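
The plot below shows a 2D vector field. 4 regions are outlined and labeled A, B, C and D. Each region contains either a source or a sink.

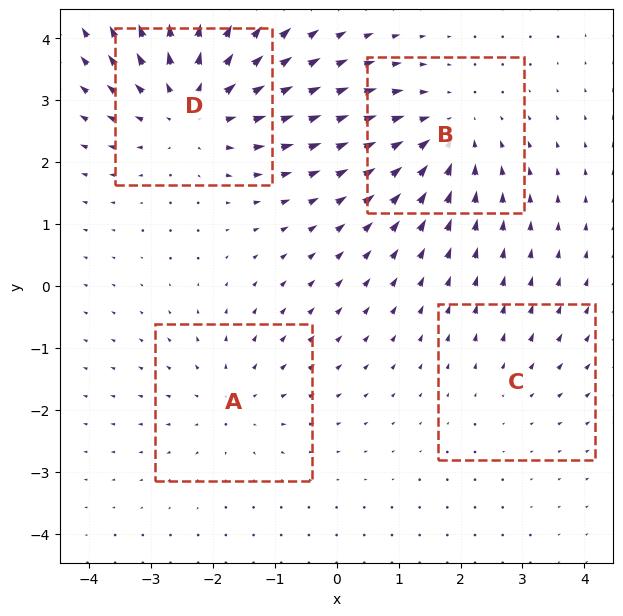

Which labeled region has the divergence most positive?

Divergence at each region's feature centre — A: about +3, B: about -4, C: about +2, D: about +6. Region D is most positive.

D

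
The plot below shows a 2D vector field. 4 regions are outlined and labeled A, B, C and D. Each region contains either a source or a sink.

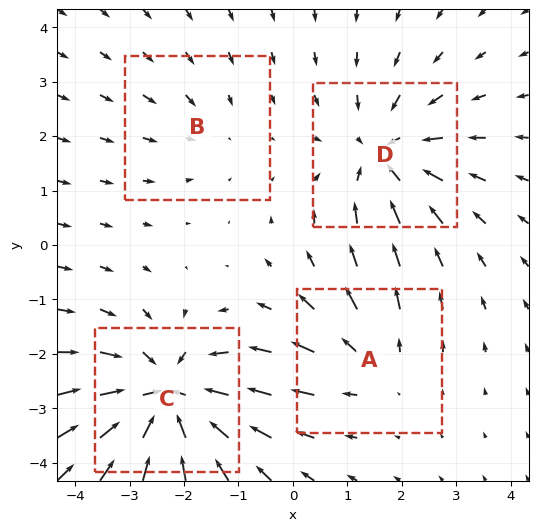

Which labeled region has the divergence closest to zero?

Divergence at each region's feature centre — A: about +3, B: about -2, C: about -6, D: about -4. Region B is closest to zero.

B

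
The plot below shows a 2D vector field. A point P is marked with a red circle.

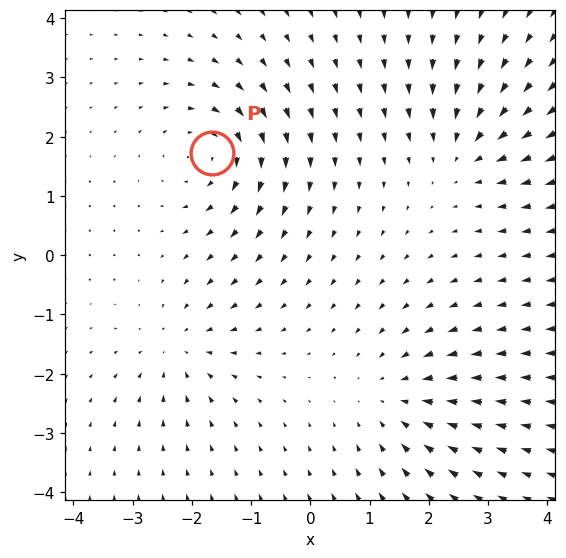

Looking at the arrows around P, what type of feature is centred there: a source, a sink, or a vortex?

vortex

At P (-1.7, 1.7) the arrows circulate clockwise. Divergence ≈0, curl about -4 — near-zero divergence with nonzero curl is a vortex.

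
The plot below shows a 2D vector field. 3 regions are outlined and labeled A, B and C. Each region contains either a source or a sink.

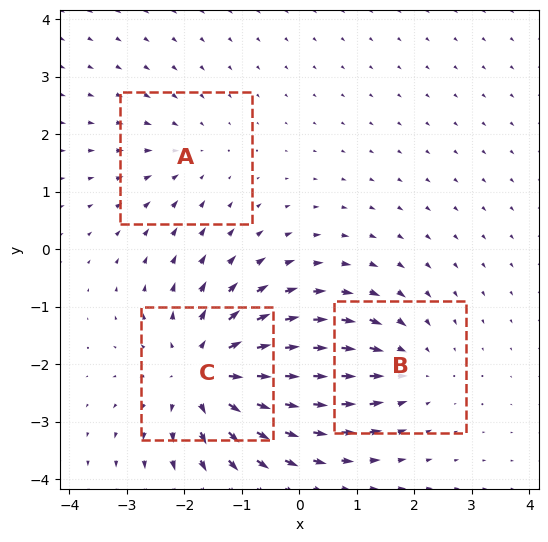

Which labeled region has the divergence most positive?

C

Divergence at each region's feature centre — A: about -2, B: about -3, C: about +5. Region C is most positive.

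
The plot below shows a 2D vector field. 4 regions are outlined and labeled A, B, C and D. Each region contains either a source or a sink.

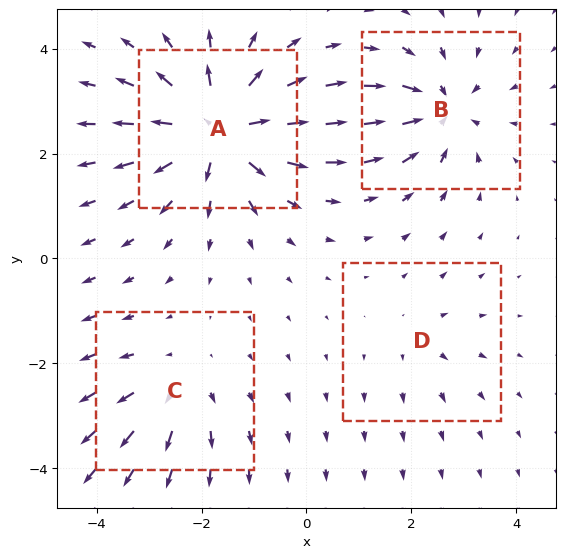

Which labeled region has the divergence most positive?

A

Divergence at each region's feature centre — A: about +8, B: about -5, C: about +4, D: about +2. Region A is most positive.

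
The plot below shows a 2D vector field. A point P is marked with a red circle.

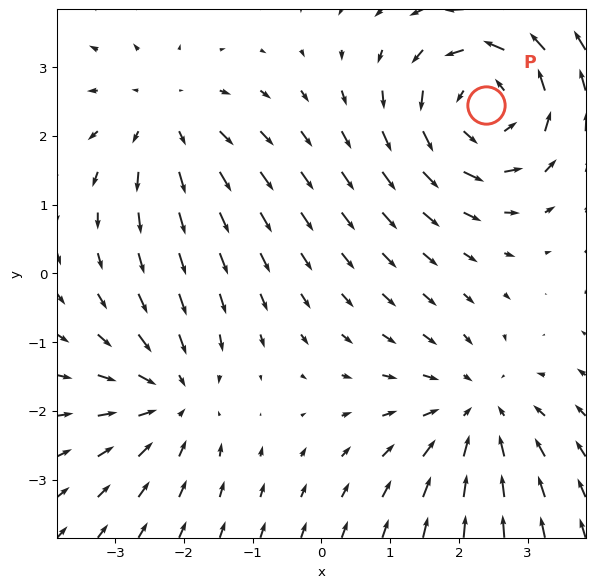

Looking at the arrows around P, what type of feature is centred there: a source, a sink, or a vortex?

vortex

At P (2.4, 2.5) the arrows circulate counterclockwise. Divergence ≈0, curl about +5 — near-zero divergence with nonzero curl is a vortex.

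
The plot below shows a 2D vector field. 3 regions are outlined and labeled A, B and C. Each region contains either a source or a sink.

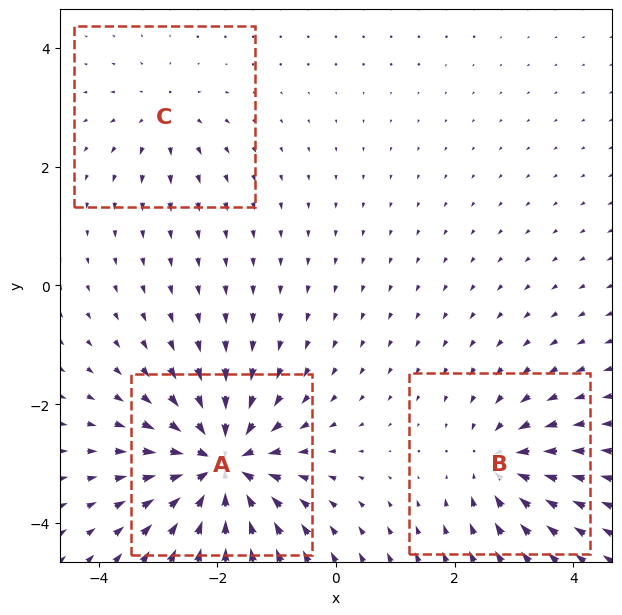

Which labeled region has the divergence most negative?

A

Divergence at each region's feature centre — A: about -7, B: about -4, C: about +2. Region A is most negative.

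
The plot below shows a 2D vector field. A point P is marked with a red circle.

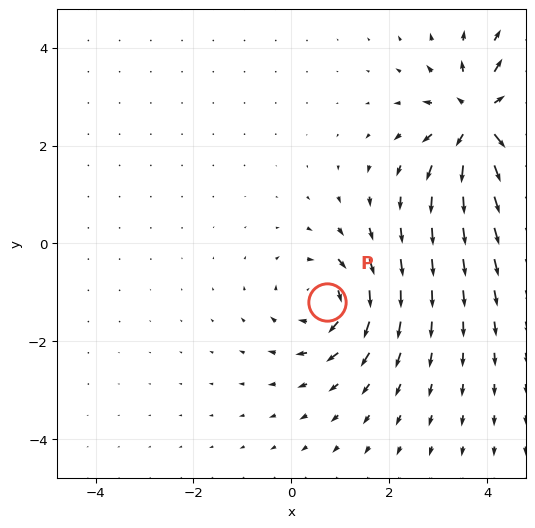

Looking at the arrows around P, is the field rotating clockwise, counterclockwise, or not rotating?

Near P at (0.7, -1.2) the arrows circulate clockwise. The curl (z-component) there is about -4; negative curl means clockwise rotation.

clockwise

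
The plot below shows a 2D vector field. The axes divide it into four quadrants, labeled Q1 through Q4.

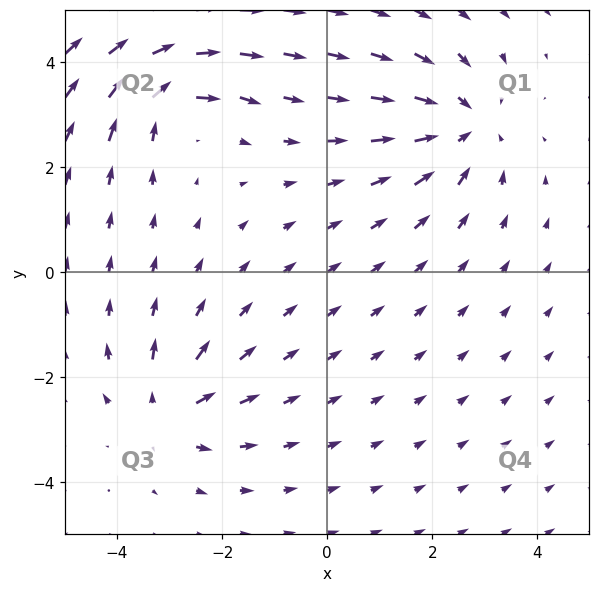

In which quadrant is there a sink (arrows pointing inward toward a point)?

The sink sits at approximately (2.6, 2.8), which lies in quadrant Q1. The divergence there is about -4, negative as expected for a sink.

Q1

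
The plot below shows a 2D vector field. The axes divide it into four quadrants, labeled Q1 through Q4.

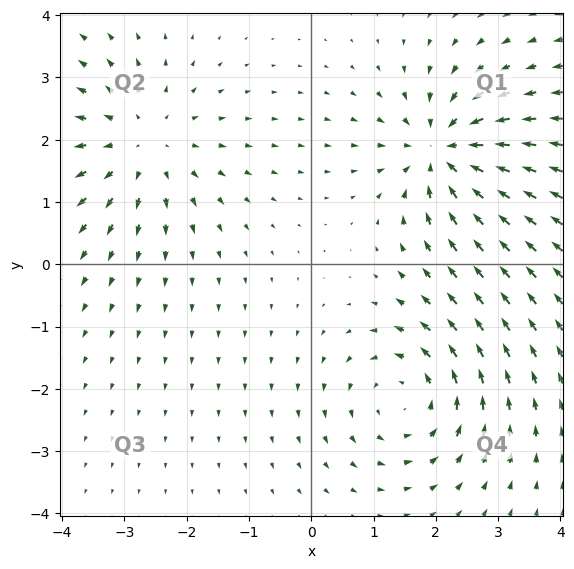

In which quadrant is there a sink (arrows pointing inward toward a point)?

Q1

The sink sits at approximately (2.1, 1.8), which lies in quadrant Q1. The divergence there is about -5, negative as expected for a sink.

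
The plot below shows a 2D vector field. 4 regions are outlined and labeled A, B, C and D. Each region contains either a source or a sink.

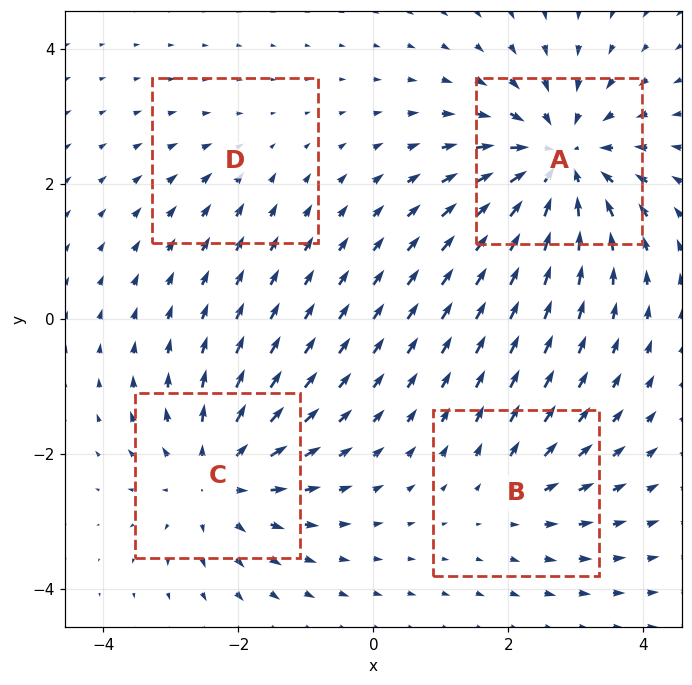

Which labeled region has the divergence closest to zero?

D

Divergence at each region's feature centre — A: about -7, B: about +3, C: about +5, D: about -2. Region D is closest to zero.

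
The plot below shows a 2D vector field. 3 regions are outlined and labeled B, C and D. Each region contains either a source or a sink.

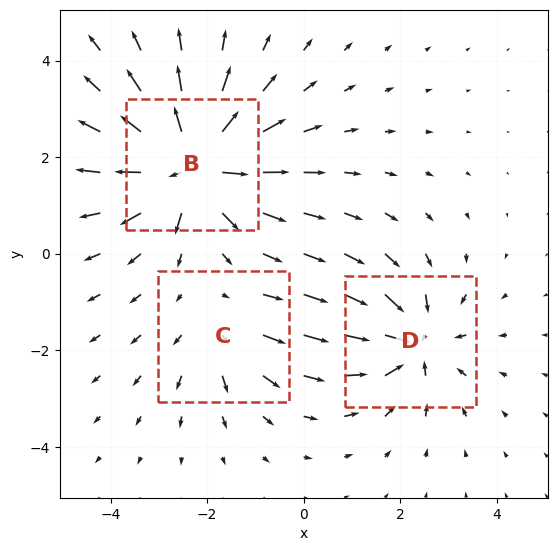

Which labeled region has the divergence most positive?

Divergence at each region's feature centre — B: about +6, C: about +2, D: about -4. Region B is most positive.

B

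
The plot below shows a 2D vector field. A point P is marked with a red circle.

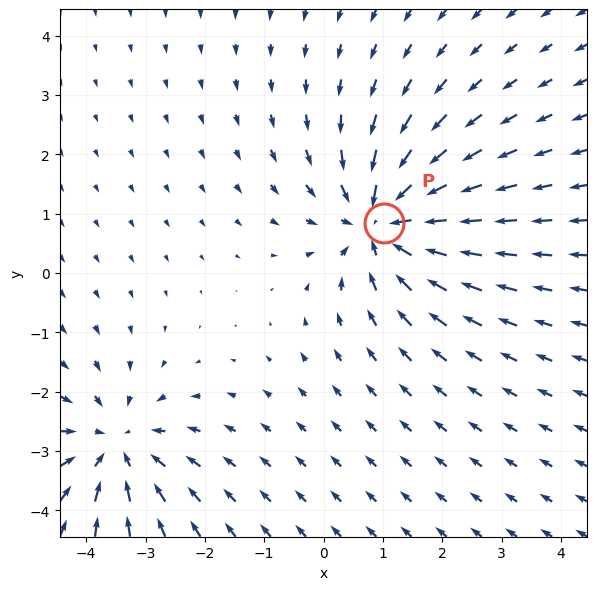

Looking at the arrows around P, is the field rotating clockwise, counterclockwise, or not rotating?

Near P at (1.0, 0.8) the arrows show no circulation. The curl there is ≈0.

not rotating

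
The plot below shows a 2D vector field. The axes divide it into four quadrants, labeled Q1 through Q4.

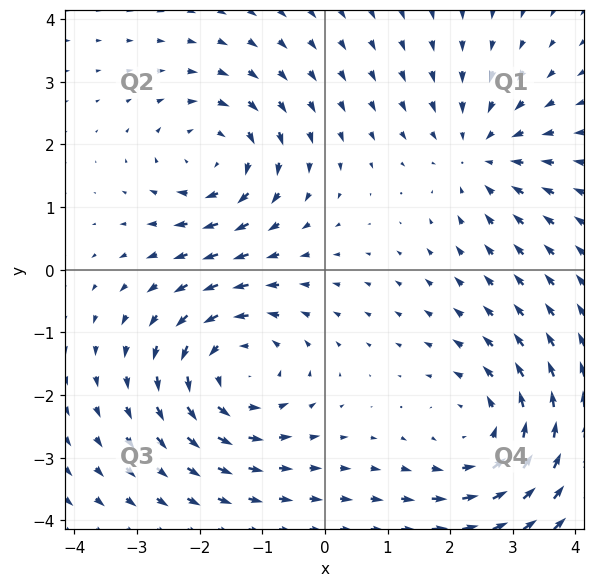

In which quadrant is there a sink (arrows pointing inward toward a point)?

Q1

The sink sits at approximately (2.5, 1.9), which lies in quadrant Q1. The divergence there is about -3, negative as expected for a sink.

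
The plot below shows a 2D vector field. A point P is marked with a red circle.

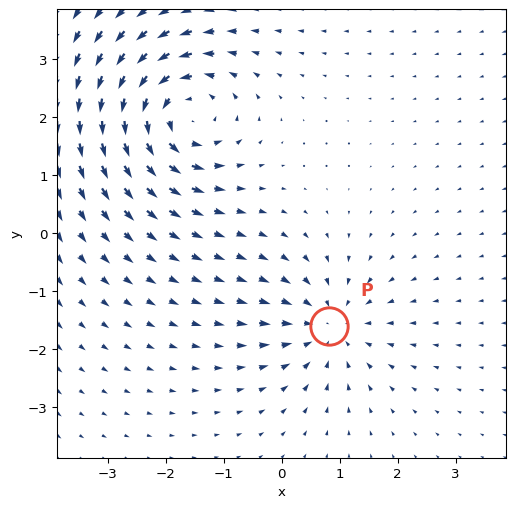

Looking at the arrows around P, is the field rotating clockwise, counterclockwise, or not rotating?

not rotating

Near P at (0.8, -1.6) the arrows show no circulation. The curl there is ≈0.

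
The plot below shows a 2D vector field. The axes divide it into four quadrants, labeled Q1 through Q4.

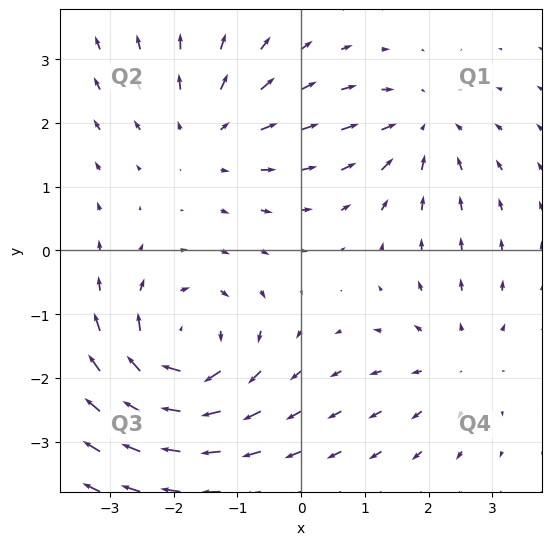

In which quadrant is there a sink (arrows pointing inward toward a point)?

Q1

The sink sits at approximately (1.9, 1.9), which lies in quadrant Q1. The divergence there is about -3, negative as expected for a sink.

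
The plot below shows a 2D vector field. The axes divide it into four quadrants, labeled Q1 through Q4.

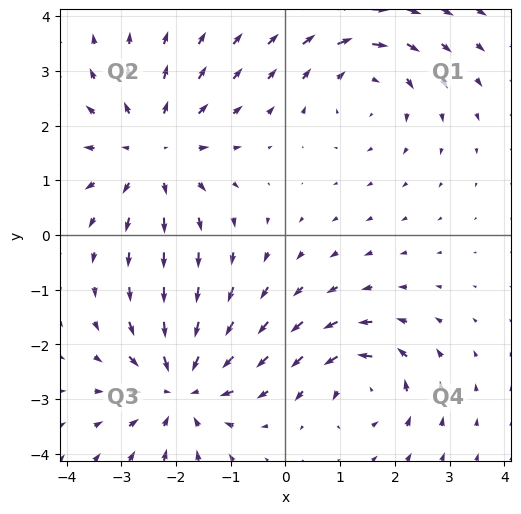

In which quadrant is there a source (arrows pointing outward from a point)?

Q2

The source sits at approximately (-2.4, 1.5), which lies in quadrant Q2. The divergence there is about +4, positive as expected for a source.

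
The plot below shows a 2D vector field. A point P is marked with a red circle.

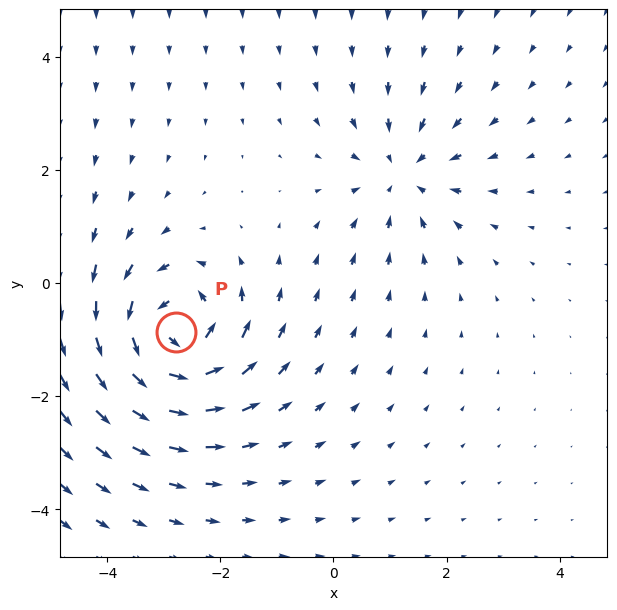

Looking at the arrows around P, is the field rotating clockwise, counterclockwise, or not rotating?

counterclockwise

Near P at (-2.8, -0.9) the arrows circulate counterclockwise. The curl (z-component) there is about +5; positive curl means counterclockwise rotation.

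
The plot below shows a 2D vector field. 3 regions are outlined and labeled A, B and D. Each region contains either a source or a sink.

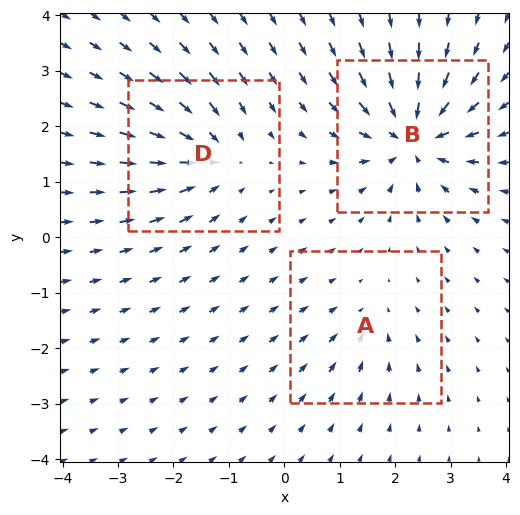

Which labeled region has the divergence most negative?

Divergence at each region's feature centre — A: about -2, B: about -6, D: about -4. Region B is most negative.

B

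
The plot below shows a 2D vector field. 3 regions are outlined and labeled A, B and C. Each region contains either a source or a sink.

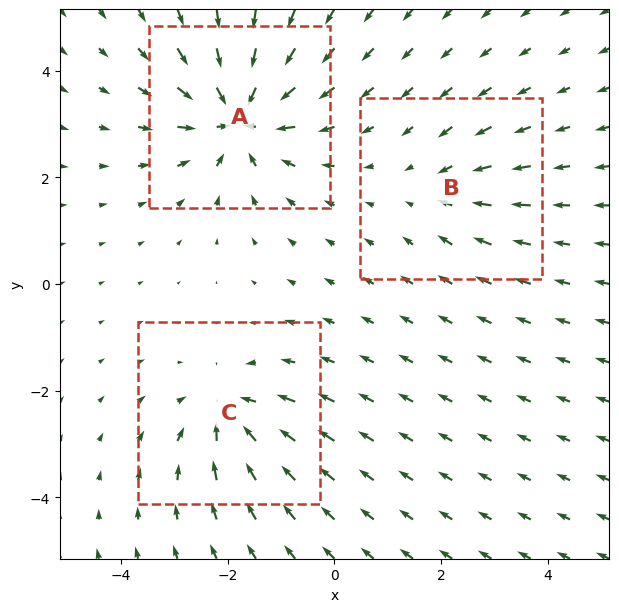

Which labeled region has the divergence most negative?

Divergence at each region's feature centre — A: about -6, B: about -2, C: about -4. Region A is most negative.

A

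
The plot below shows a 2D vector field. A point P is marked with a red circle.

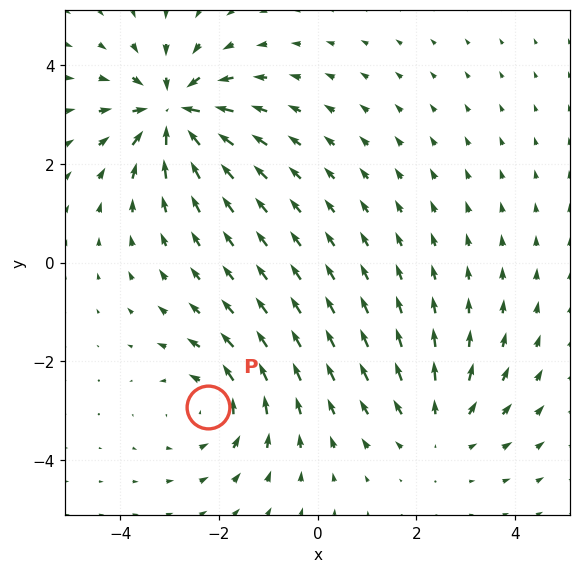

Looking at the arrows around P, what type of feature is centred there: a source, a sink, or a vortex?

At P (-2.2, -2.9) the arrows circulate counterclockwise. Divergence ≈0, curl about +3 — near-zero divergence with nonzero curl is a vortex.

vortex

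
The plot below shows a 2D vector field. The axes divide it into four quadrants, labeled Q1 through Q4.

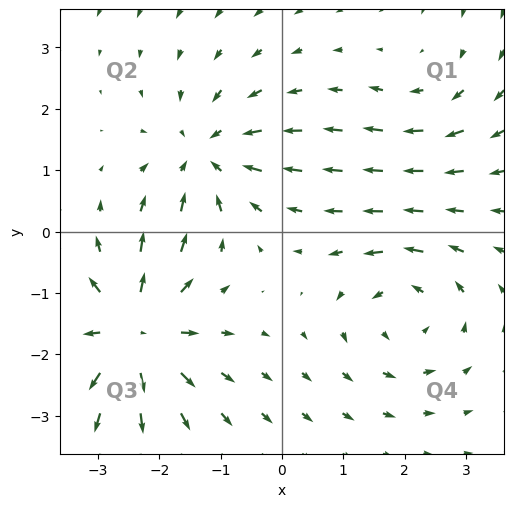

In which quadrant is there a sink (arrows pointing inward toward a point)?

Q2

The sink sits at approximately (-1.2, 1.2), which lies in quadrant Q2. The divergence there is about -4, negative as expected for a sink.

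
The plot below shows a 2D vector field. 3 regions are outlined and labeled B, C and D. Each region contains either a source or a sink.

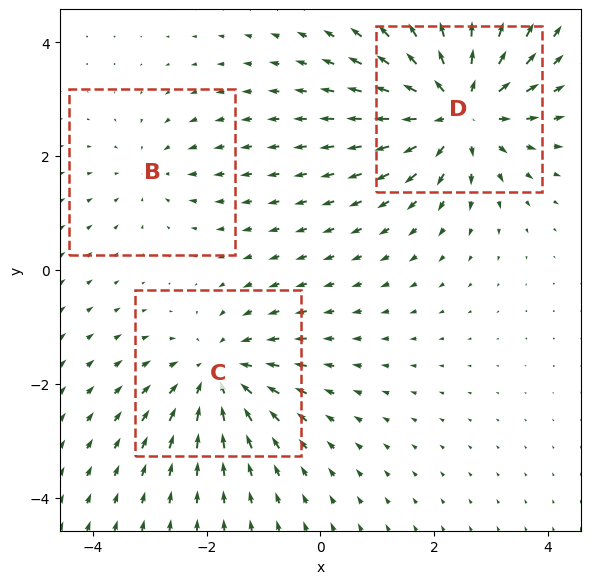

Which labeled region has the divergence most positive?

D

Divergence at each region's feature centre — B: about -2, C: about -3, D: about +5. Region D is most positive.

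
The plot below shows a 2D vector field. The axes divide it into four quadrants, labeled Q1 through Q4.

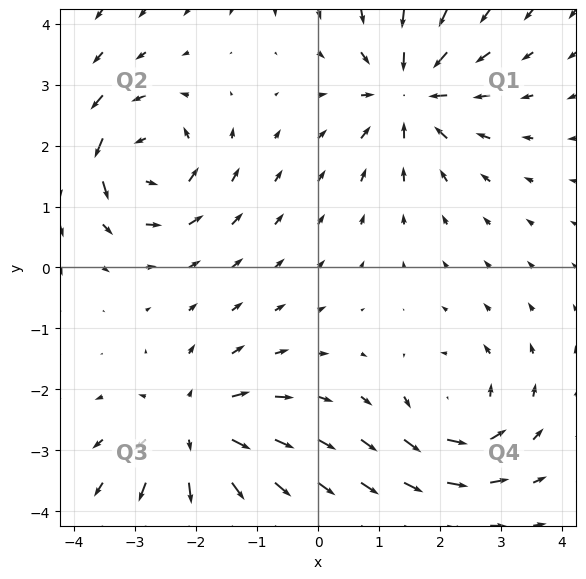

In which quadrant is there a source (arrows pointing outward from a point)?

Q3

The source sits at approximately (-2.0, -2.7), which lies in quadrant Q3. The divergence there is about +5, positive as expected for a source.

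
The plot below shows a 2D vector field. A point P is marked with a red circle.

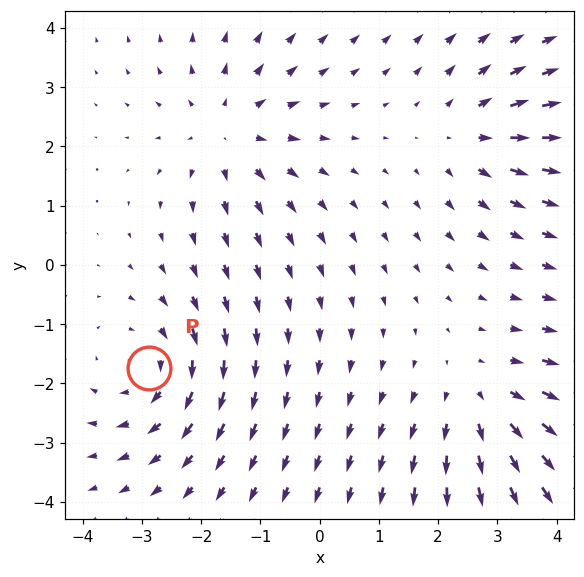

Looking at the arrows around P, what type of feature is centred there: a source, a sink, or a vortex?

At P (-2.9, -1.7) the arrows circulate clockwise. Divergence ≈0, curl about -4 — near-zero divergence with nonzero curl is a vortex.

vortex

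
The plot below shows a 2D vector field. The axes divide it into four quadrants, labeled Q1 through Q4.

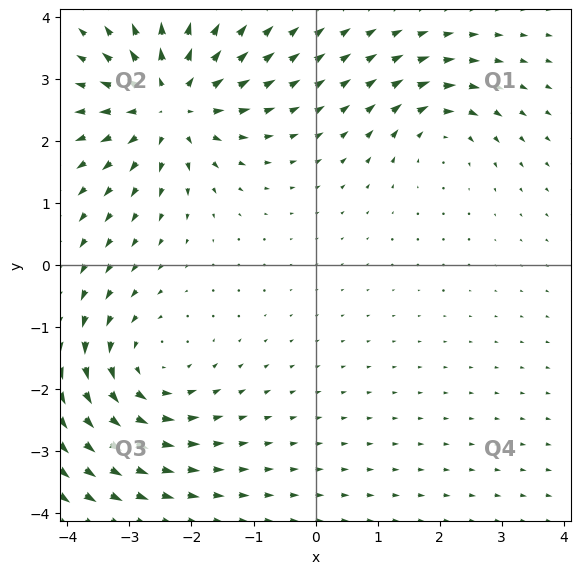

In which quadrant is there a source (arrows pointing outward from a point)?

The source sits at approximately (-2.3, 2.6), which lies in quadrant Q2. The divergence there is about +6, positive as expected for a source.

Q2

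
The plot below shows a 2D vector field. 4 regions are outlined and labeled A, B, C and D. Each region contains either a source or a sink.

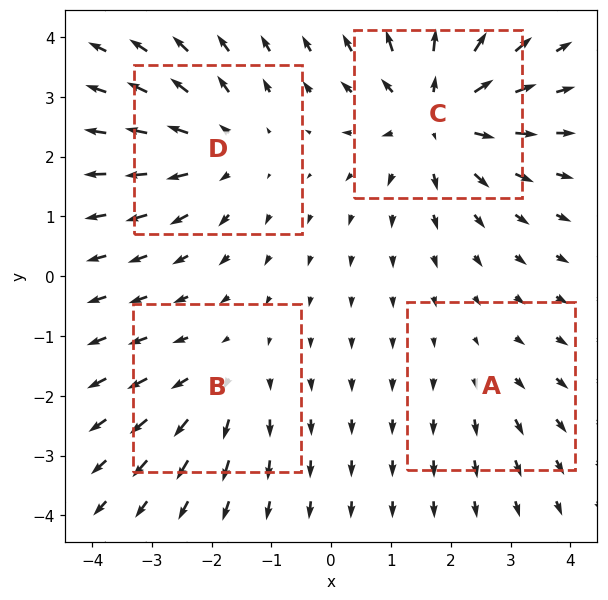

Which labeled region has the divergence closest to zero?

A

Divergence at each region's feature centre — A: about +2, B: about +3, C: about +6, D: about +4. Region A is closest to zero.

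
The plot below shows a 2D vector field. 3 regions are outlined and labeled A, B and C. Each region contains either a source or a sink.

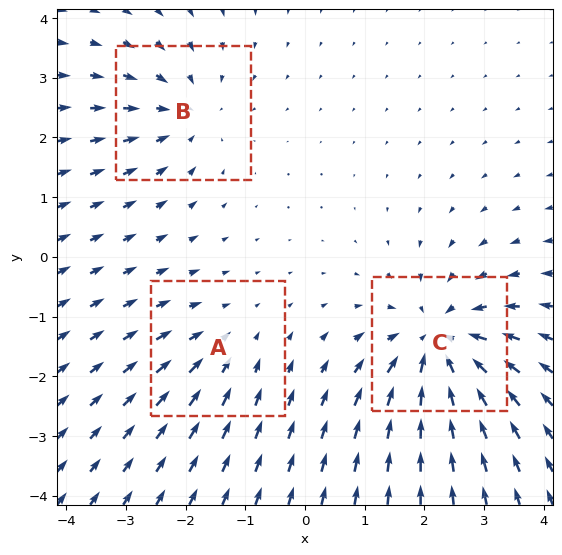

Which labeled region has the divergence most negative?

Divergence at each region's feature centre — A: about -2, B: about -3, C: about -5. Region C is most negative.

C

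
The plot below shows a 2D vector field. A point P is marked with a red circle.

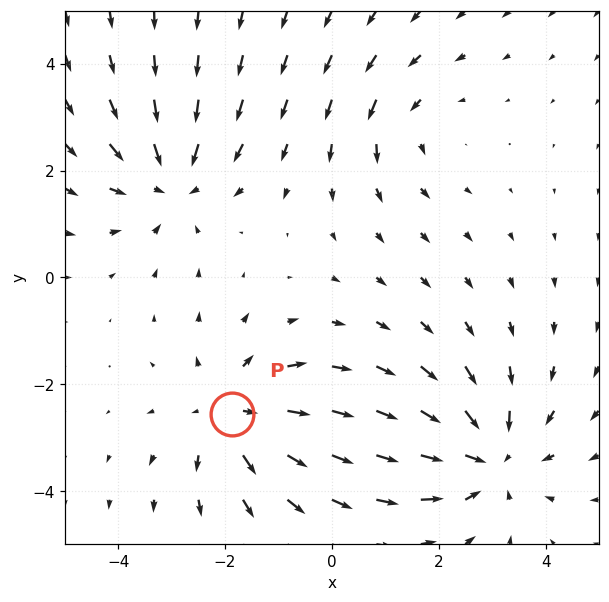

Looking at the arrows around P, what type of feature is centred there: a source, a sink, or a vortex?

At P (-1.9, -2.6) the arrows spread outward. Divergence about +4, curl ≈0 — positive divergence with near-zero curl is a source.

source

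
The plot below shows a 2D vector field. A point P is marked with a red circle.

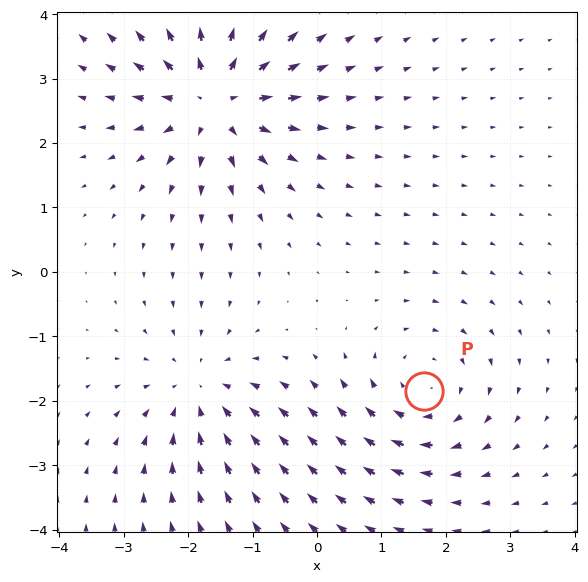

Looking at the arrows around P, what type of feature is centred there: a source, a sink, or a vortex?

vortex

At P (1.7, -1.8) the arrows circulate clockwise. Divergence ≈0, curl about -3 — near-zero divergence with nonzero curl is a vortex.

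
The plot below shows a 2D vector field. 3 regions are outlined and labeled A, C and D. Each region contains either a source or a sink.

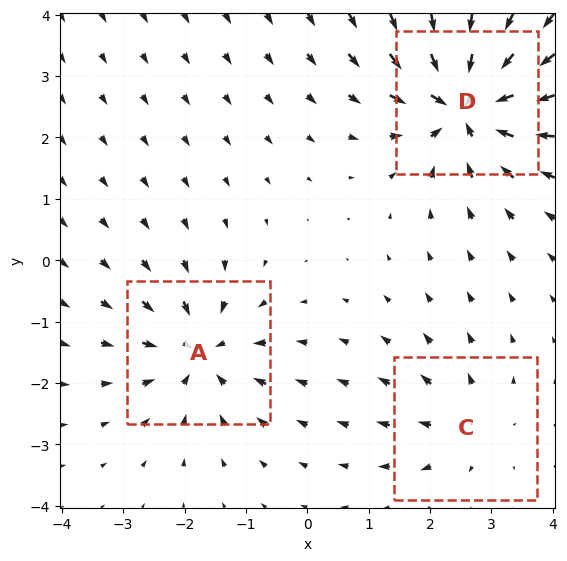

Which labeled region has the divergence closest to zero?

C

Divergence at each region's feature centre — A: about -4, C: about +2, D: about -6. Region C is closest to zero.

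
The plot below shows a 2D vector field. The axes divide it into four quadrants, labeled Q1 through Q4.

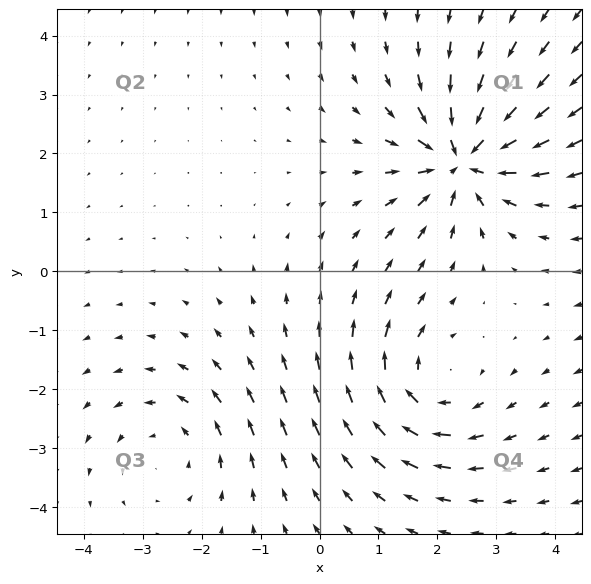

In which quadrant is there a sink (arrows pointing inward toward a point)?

Q1

The sink sits at approximately (2.4, 1.9), which lies in quadrant Q1. The divergence there is about -7, negative as expected for a sink.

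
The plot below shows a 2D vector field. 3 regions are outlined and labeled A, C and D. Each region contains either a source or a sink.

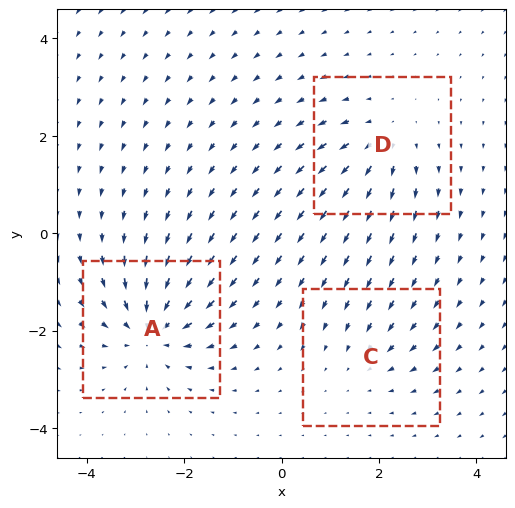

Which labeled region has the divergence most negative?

A

Divergence at each region's feature centre — A: about -5, C: about -2, D: about +4. Region A is most negative.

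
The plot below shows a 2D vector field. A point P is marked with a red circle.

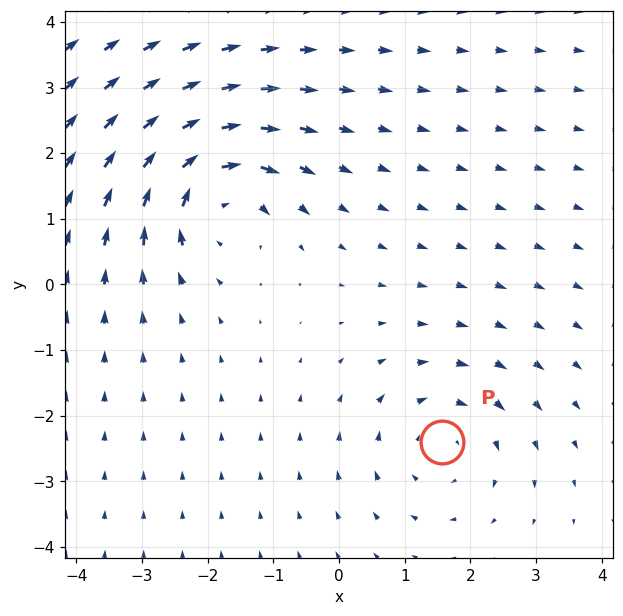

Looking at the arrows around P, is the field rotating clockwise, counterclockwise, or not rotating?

Near P at (1.6, -2.4) the arrows circulate clockwise. The curl (z-component) there is about -3; negative curl means clockwise rotation.

clockwise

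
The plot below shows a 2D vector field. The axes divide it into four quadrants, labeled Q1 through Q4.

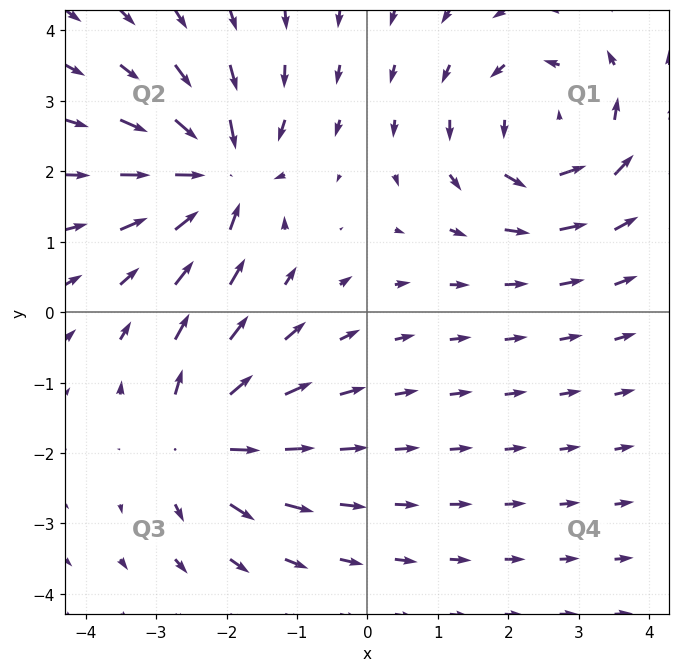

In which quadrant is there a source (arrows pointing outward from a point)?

The source sits at approximately (-2.4, -1.8), which lies in quadrant Q3. The divergence there is about +5, positive as expected for a source.

Q3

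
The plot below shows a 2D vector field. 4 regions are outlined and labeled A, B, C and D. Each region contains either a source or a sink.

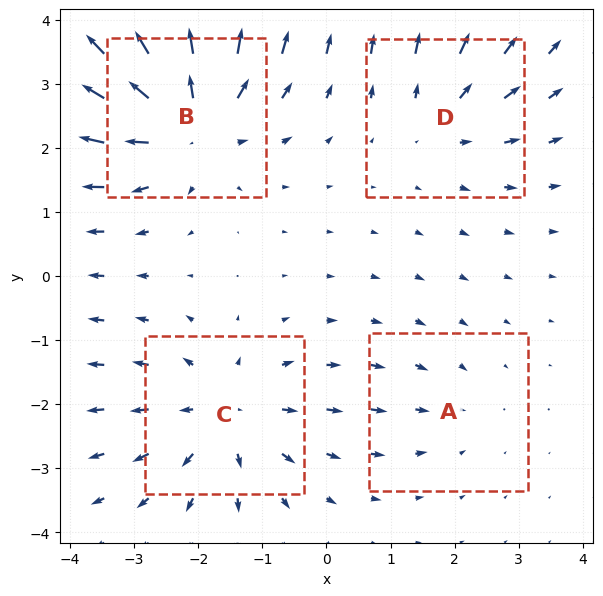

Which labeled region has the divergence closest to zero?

A

Divergence at each region's feature centre — A: about -2, B: about +6, C: about +5, D: about +3. Region A is closest to zero.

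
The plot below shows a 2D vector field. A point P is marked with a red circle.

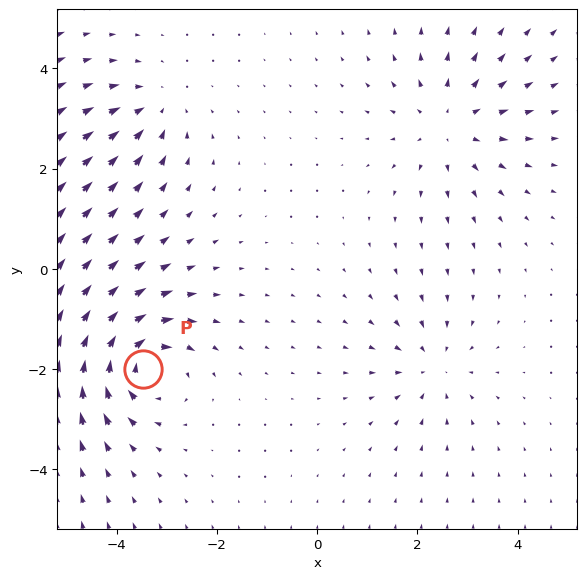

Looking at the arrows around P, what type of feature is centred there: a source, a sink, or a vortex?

vortex

At P (-3.5, -2.0) the arrows circulate clockwise. Divergence ≈0, curl about -6 — near-zero divergence with nonzero curl is a vortex.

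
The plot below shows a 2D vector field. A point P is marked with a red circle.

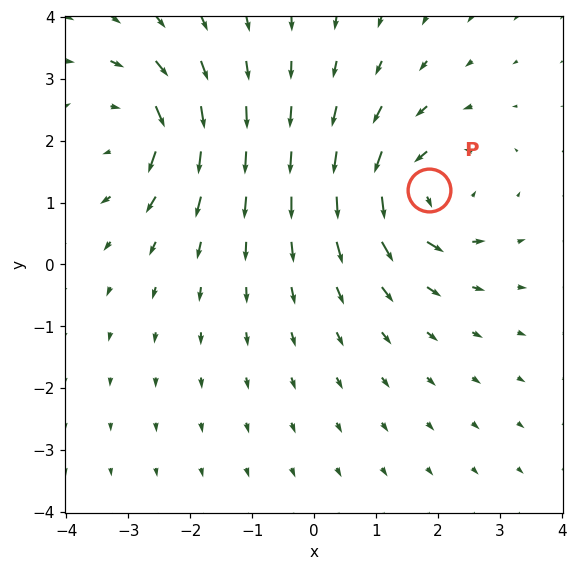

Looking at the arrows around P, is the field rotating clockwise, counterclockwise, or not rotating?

counterclockwise

Near P at (1.9, 1.2) the arrows circulate counterclockwise. The curl (z-component) there is about +6; positive curl means counterclockwise rotation.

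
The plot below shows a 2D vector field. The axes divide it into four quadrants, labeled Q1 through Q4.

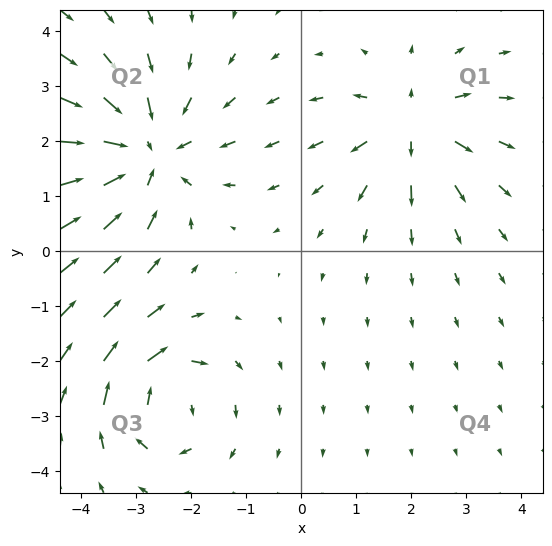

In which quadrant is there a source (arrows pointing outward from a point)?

Q1

The source sits at approximately (2.0, 2.3), which lies in quadrant Q1. The divergence there is about +4, positive as expected for a source.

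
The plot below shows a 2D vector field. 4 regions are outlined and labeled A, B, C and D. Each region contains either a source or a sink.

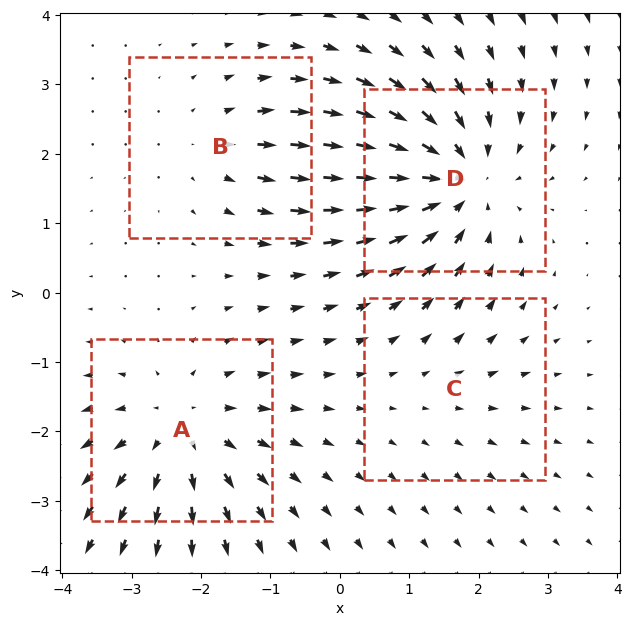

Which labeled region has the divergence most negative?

D

Divergence at each region's feature centre — A: about +4, B: about +3, C: about +2, D: about -5. Region D is most negative.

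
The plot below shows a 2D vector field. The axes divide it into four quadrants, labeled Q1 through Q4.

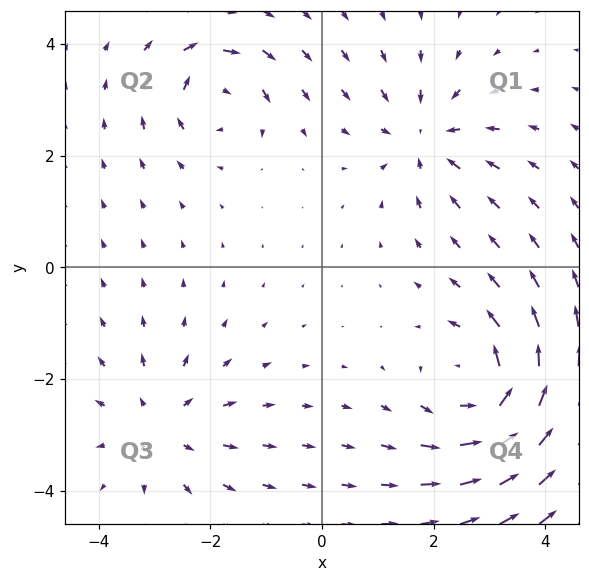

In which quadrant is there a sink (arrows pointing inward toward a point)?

Q1

The sink sits at approximately (1.8, 2.3), which lies in quadrant Q1. The divergence there is about -4, negative as expected for a sink.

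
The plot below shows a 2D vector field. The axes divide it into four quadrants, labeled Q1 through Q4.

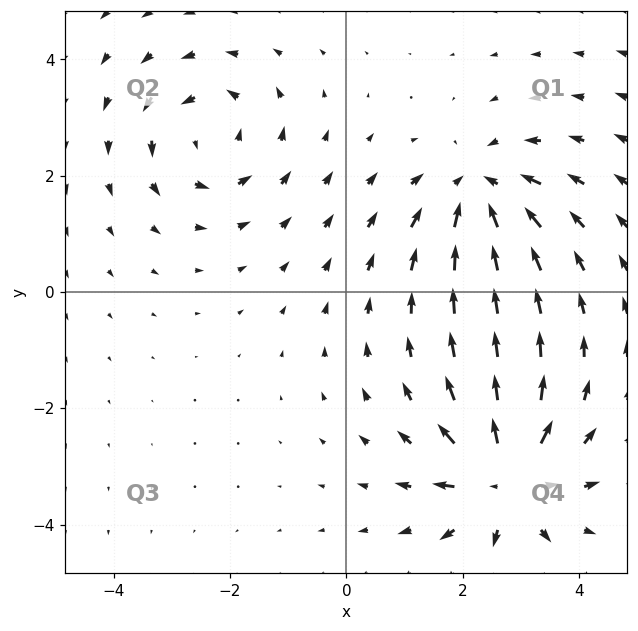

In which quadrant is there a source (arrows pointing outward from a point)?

The source sits at approximately (2.7, -3.2), which lies in quadrant Q4. The divergence there is about +6, positive as expected for a source.

Q4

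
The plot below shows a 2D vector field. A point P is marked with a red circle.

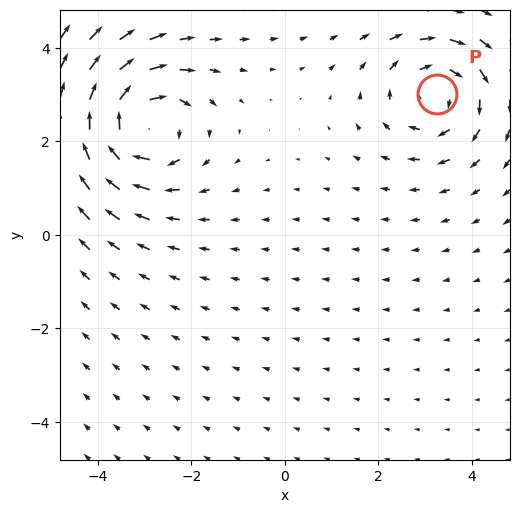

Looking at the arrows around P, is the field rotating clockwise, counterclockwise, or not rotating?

Near P at (3.3, 3.0) the arrows circulate clockwise. The curl (z-component) there is about -3; negative curl means clockwise rotation.

clockwise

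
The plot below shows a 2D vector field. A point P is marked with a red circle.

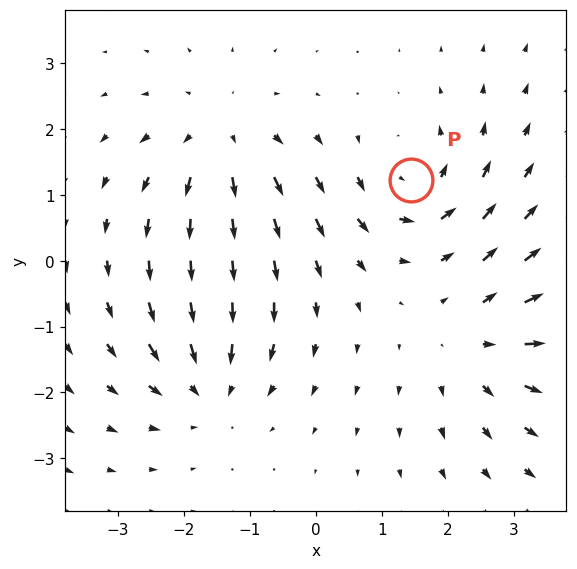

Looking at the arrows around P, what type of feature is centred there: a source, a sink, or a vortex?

At P (1.4, 1.2) the arrows circulate counterclockwise. Divergence about +0.1, curl about +5 — near-zero divergence with nonzero curl is a vortex.

vortex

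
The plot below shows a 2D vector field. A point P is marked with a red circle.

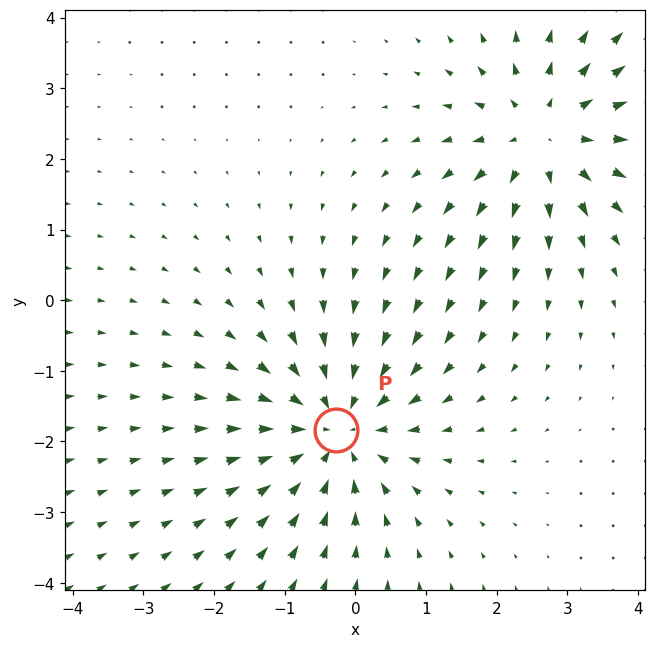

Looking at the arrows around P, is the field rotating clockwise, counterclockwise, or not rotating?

not rotating

Near P at (-0.3, -1.8) the arrows show no circulation. The curl there is ≈0.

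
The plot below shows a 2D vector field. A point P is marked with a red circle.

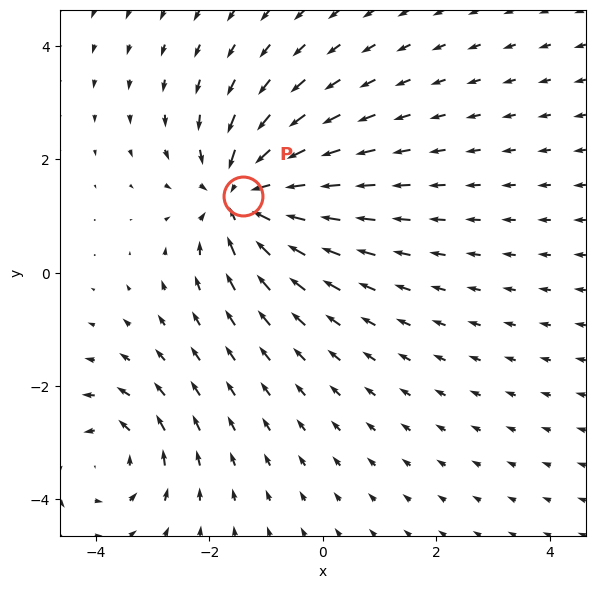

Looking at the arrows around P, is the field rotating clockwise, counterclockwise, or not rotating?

not rotating

Near P at (-1.4, 1.3) the arrows show no circulation. The curl there is ≈0.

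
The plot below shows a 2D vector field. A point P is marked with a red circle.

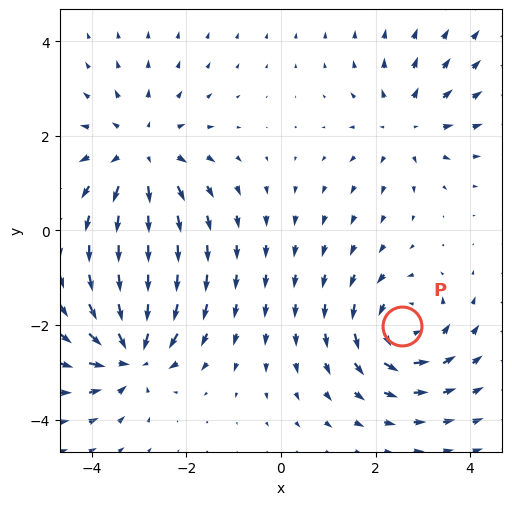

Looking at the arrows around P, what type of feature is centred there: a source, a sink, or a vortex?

At P (2.6, -2.0) the arrows circulate counterclockwise. Divergence ≈0, curl about +4 — near-zero divergence with nonzero curl is a vortex.

vortex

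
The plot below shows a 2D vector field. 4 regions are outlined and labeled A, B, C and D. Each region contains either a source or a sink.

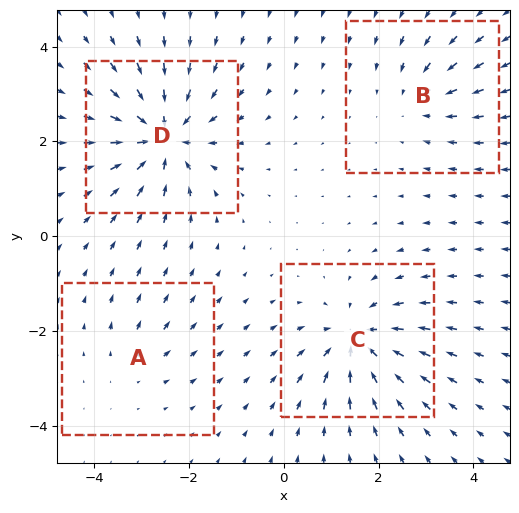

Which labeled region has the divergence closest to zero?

Divergence at each region's feature centre — A: about +2, B: about -3, C: about -6, D: about -7. Region A is closest to zero.

A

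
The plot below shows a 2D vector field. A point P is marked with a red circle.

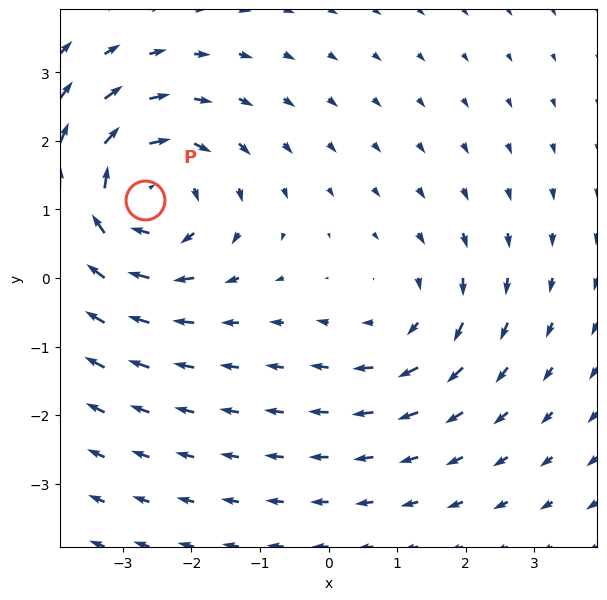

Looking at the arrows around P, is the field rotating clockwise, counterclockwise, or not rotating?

Near P at (-2.7, 1.1) the arrows circulate clockwise. The curl (z-component) there is about -4; negative curl means clockwise rotation.

clockwise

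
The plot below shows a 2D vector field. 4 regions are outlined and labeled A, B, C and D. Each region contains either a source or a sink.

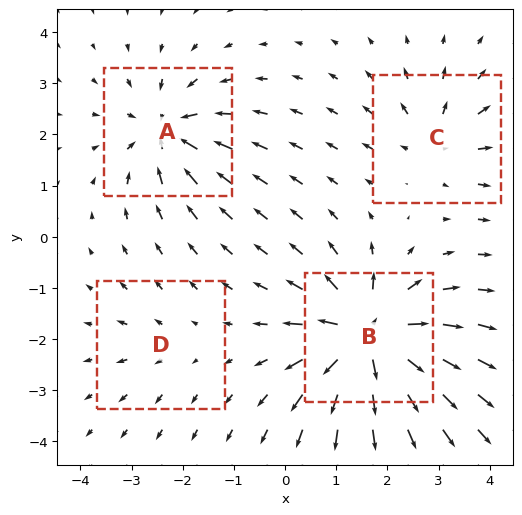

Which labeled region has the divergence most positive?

B

Divergence at each region's feature centre — A: about -6, B: about +9, C: about +4, D: about +2. Region B is most positive.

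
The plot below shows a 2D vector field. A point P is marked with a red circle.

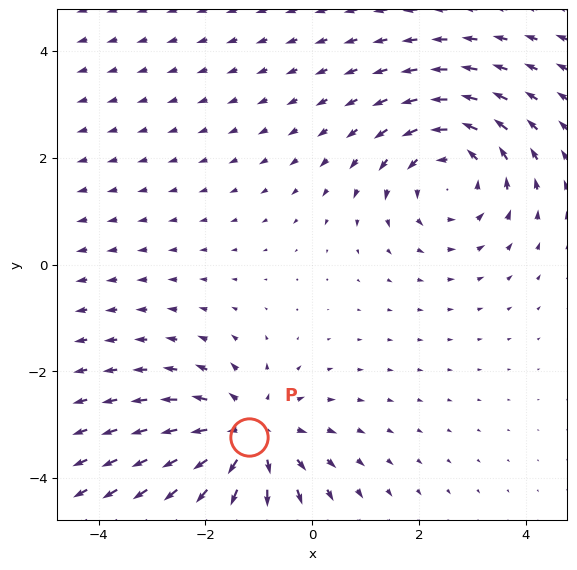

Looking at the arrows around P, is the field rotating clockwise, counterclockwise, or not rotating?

Near P at (-1.2, -3.2) the arrows show no circulation. The curl there is ≈0.

not rotating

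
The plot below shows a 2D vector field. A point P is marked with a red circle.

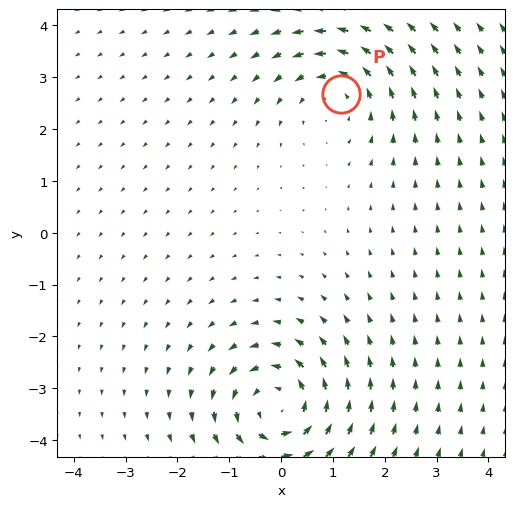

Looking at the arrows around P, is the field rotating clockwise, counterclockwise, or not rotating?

Near P at (1.2, 2.7) the arrows circulate counterclockwise. The curl (z-component) there is about +3; positive curl means counterclockwise rotation.

counterclockwise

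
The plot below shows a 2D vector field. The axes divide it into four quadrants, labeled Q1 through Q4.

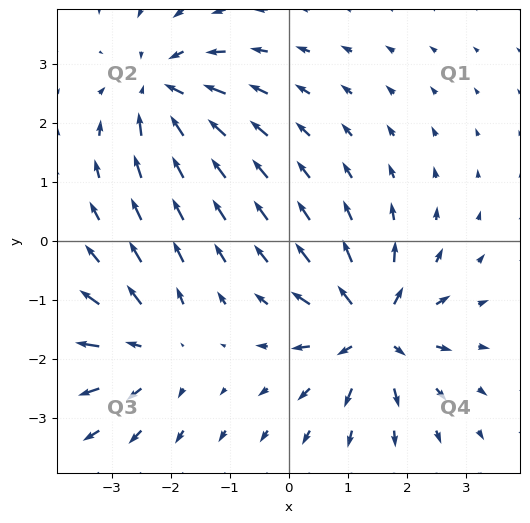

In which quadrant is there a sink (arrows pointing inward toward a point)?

Q2

The sink sits at approximately (-2.1, 2.5), which lies in quadrant Q2. The divergence there is about -4, negative as expected for a sink.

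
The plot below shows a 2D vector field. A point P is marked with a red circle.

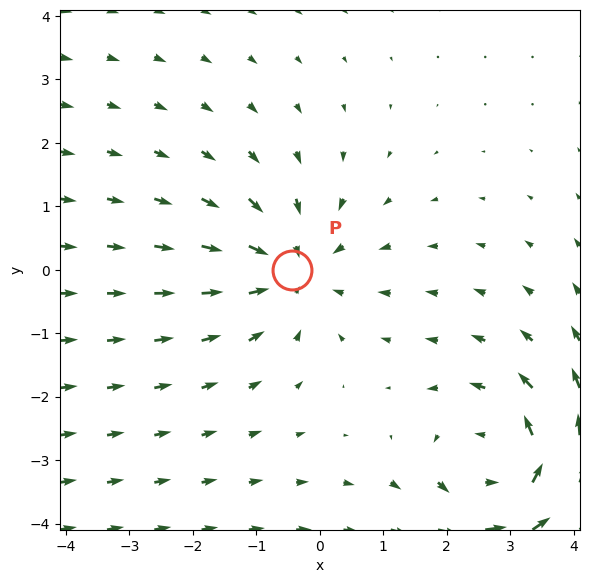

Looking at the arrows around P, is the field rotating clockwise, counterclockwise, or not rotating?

not rotating

Near P at (-0.4, -0.0) the arrows show no circulation. The curl there is ≈0.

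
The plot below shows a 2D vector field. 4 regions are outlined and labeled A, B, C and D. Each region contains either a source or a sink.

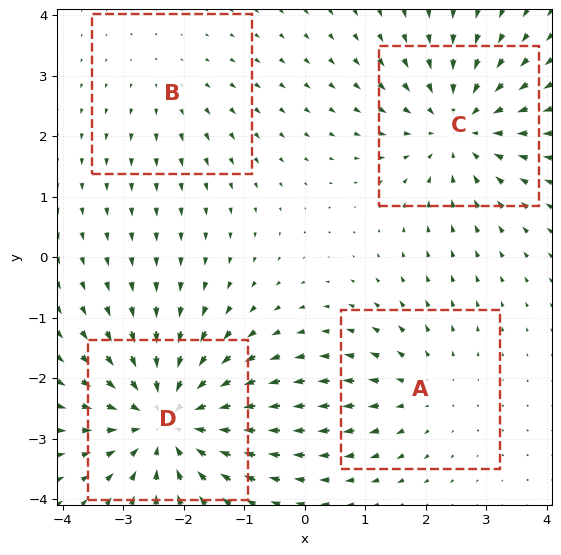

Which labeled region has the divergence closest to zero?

B

Divergence at each region's feature centre — A: about +3, B: about +2, C: about -5, D: about -6. Region B is closest to zero.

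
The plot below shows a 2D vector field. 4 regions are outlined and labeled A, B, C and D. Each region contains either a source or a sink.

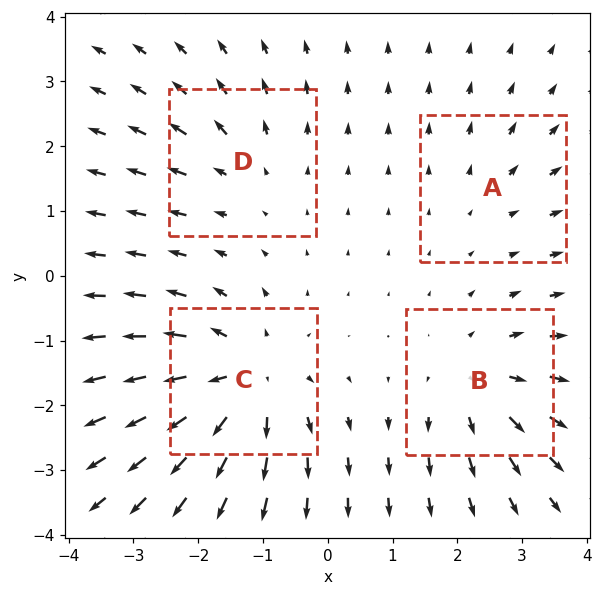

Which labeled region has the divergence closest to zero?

Divergence at each region's feature centre — A: about +2, B: about +5, C: about +7, D: about +3. Region A is closest to zero.

A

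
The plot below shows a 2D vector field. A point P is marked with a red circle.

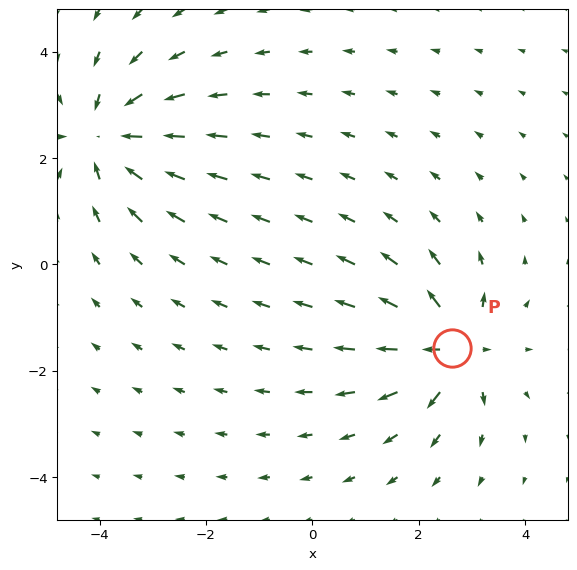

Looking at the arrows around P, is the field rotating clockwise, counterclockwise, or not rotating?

not rotating

Near P at (2.6, -1.6) the arrows show no circulation. The curl there is ≈0.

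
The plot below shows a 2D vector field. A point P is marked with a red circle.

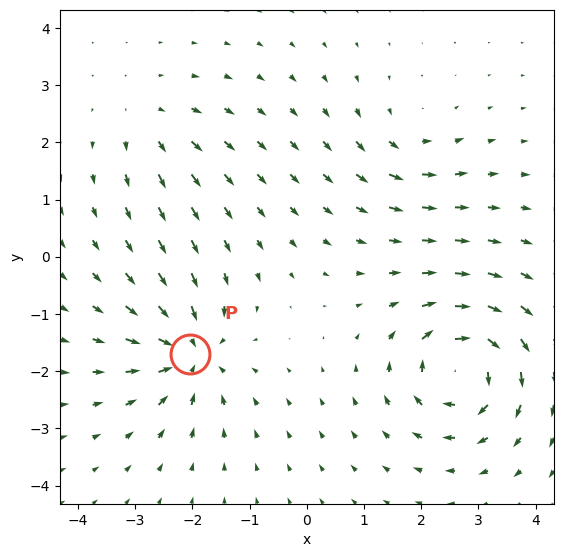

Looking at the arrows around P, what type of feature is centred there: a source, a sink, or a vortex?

At P (-2.0, -1.7) the arrows converge inward. Divergence about -6, curl ≈0 — negative divergence with near-zero curl is a sink.

sink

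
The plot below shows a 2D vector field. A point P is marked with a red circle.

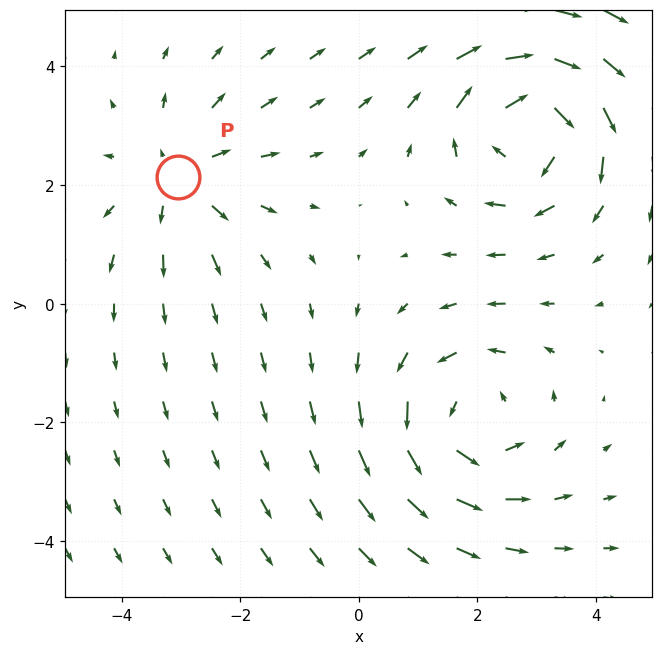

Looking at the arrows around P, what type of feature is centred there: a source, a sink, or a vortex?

source

At P (-3.1, 2.1) the arrows spread outward. Divergence about +3, curl ≈0 — positive divergence with near-zero curl is a source.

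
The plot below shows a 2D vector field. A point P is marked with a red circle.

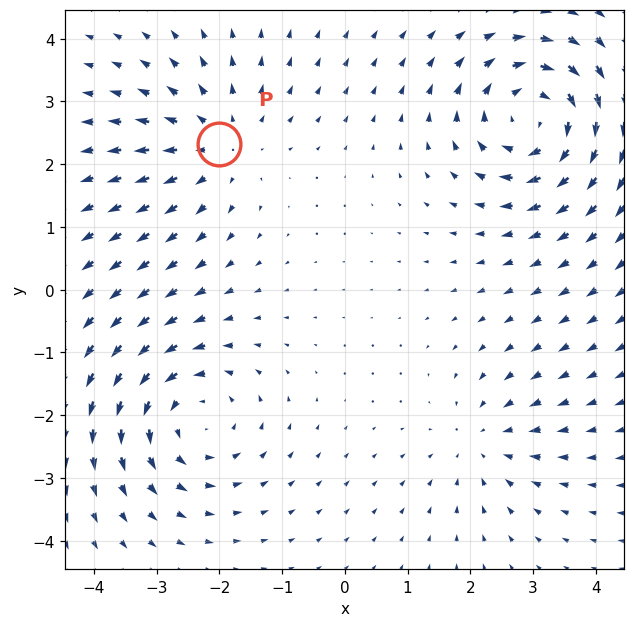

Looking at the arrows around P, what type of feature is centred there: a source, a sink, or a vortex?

At P (-2.0, 2.3) the arrows spread outward. Divergence about +3, curl ≈0 — positive divergence with near-zero curl is a source.

source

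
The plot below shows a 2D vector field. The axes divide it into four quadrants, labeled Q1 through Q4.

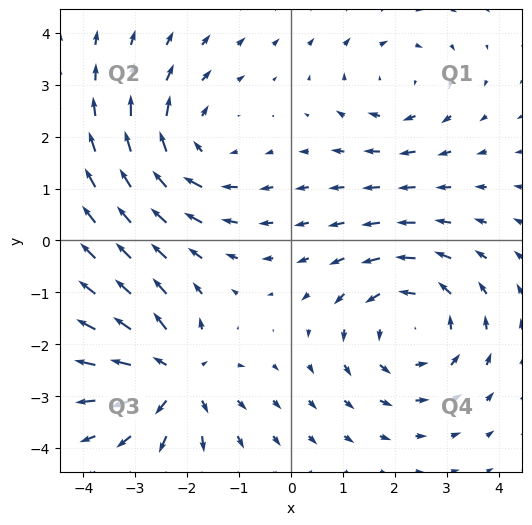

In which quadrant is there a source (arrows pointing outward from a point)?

The source sits at approximately (-2.2, -2.6), which lies in quadrant Q3. The divergence there is about +5, positive as expected for a source.

Q3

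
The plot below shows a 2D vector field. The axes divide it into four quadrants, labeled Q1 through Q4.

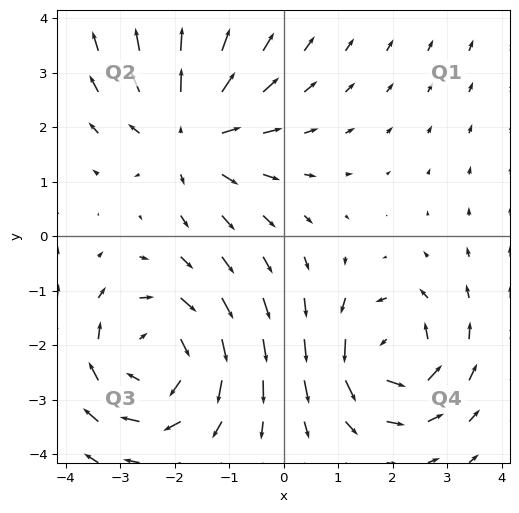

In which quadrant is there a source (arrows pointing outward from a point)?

Q2

The source sits at approximately (-1.7, 1.9), which lies in quadrant Q2. The divergence there is about +3, positive as expected for a source.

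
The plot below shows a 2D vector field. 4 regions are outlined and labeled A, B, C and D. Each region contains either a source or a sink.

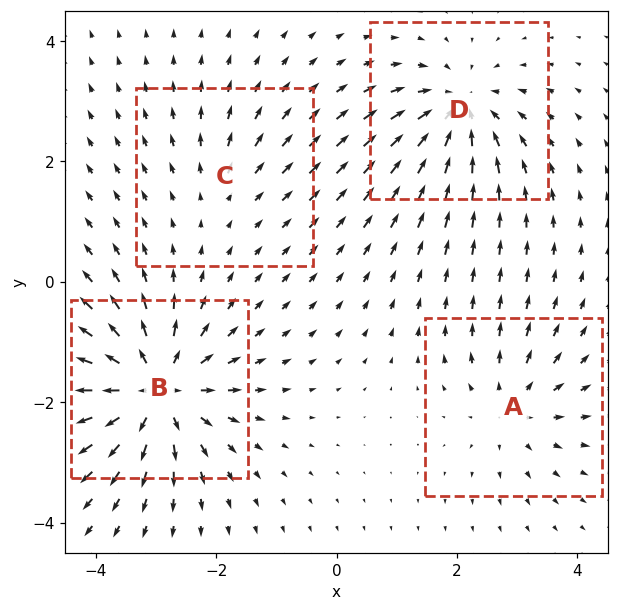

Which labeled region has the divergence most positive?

B

Divergence at each region's feature centre — A: about +4, B: about +8, C: about +2, D: about -6. Region B is most positive.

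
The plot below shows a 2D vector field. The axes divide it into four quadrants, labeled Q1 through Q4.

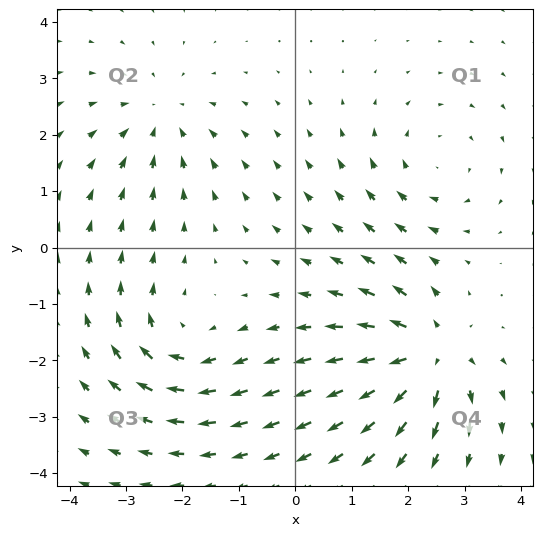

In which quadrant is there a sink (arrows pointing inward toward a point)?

The sink sits at approximately (-2.4, 2.3), which lies in quadrant Q2. The divergence there is about -3, negative as expected for a sink.

Q2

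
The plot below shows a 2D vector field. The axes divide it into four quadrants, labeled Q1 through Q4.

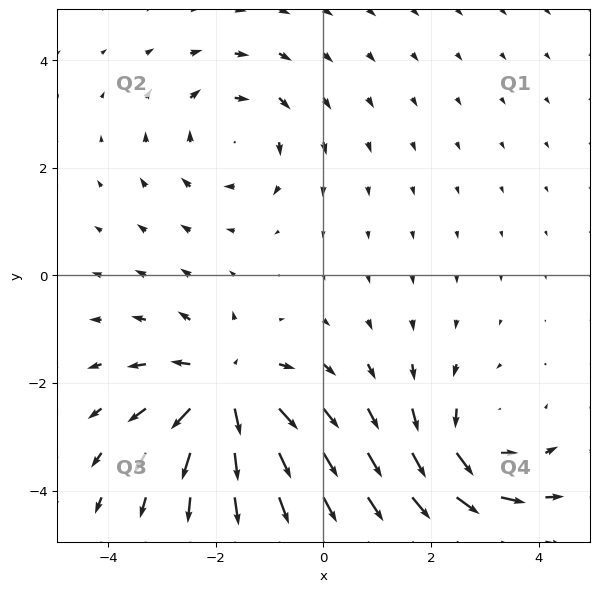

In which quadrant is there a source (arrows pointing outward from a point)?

The source sits at approximately (-1.8, -2.1), which lies in quadrant Q3. The divergence there is about +5, positive as expected for a source.

Q3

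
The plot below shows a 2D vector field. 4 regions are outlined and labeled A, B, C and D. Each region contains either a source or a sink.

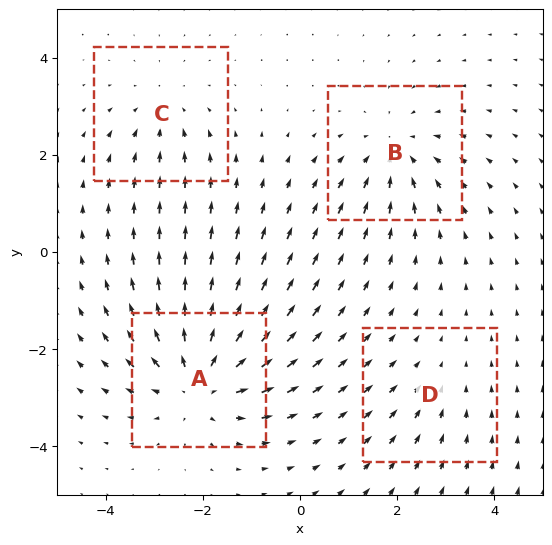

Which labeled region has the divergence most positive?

A

Divergence at each region's feature centre — A: about +6, B: about -4, C: about -3, D: about -2. Region A is most positive.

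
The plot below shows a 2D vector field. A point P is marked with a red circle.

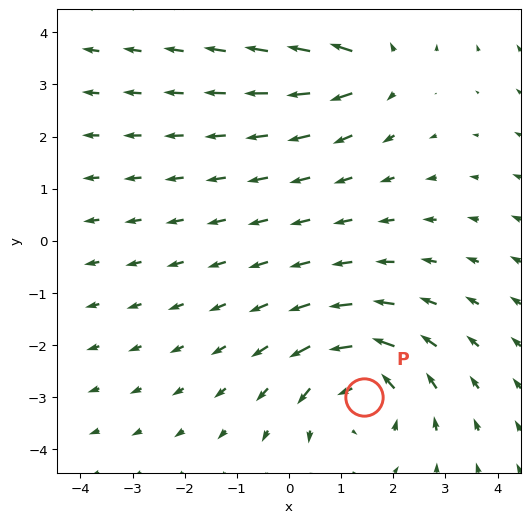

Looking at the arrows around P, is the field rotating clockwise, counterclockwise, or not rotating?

Near P at (1.4, -3.0) the arrows circulate counterclockwise. The curl (z-component) there is about +3; positive curl means counterclockwise rotation.

counterclockwise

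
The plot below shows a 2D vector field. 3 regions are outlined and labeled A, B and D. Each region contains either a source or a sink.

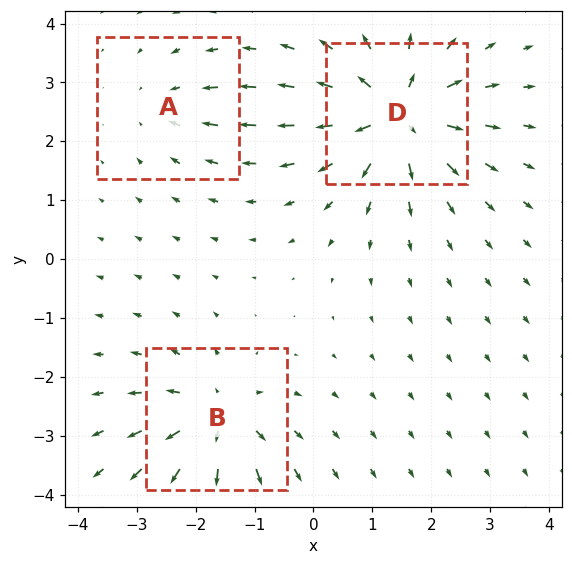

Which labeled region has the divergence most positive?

Divergence at each region's feature centre — A: about -2, B: about +4, D: about +6. Region D is most positive.

D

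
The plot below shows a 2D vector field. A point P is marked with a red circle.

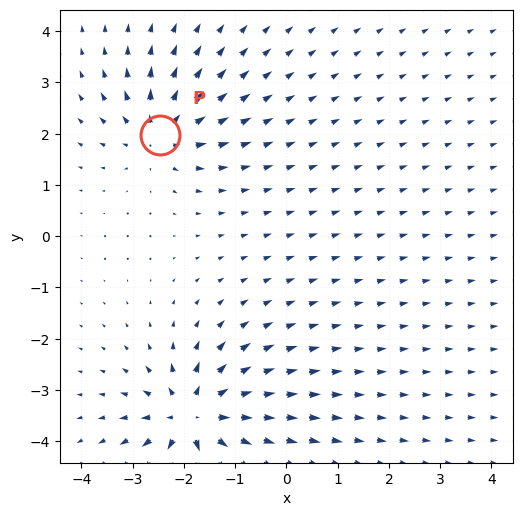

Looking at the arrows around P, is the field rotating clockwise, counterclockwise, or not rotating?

not rotating

Near P at (-2.5, 2.0) the arrows show no circulation. The curl there is ≈0.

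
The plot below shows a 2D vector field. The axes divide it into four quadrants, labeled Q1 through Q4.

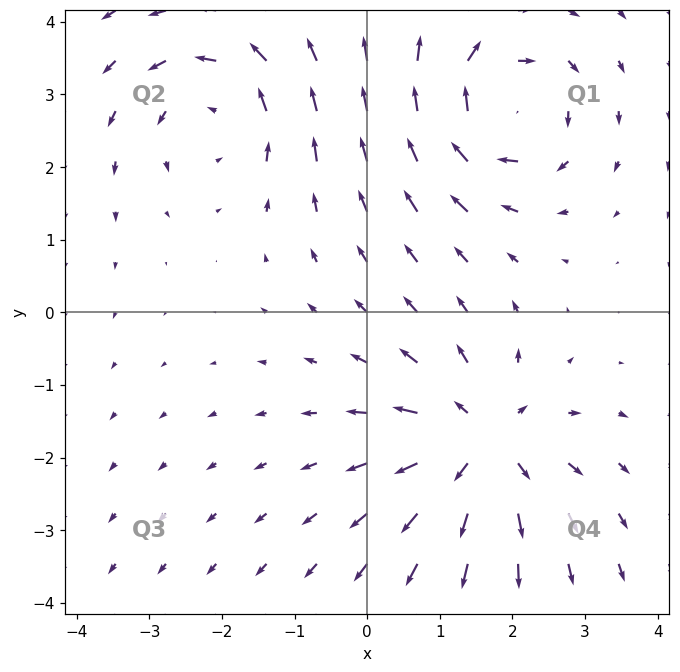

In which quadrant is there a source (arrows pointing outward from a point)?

Q4

The source sits at approximately (1.6, -1.8), which lies in quadrant Q4. The divergence there is about +3, positive as expected for a source.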